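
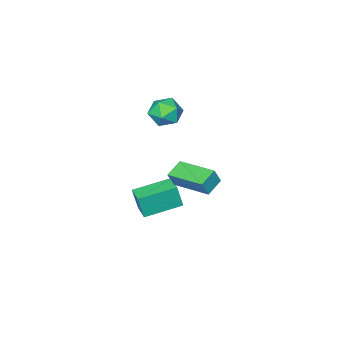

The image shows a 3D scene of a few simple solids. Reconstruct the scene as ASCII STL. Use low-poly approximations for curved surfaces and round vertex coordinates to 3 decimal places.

solid 
facet normal -0.906 0.371 0.205
outer loop
vertex -0.932 -3.459 -1.427
vertex -0.514 -2.49 -1.335
vertex -1.137 -3.248 -2.714
endloop
endfacet
facet normal -0.395 -0.915 -0.087
outer loop
vertex 0.674 -3.99 -3.125
vertex -0.932 -3.459 -1.427
vertex -1.137 -3.248 -2.714
endloop
endfacet
facet normal -0.906 0.371 0.205
outer loop
vertex -1.137 -3.248 -2.714
vertex -0.514 -2.49 -1.335
vertex -0.719 -2.279 -2.622
endloop
endfacet
facet normal -0.156 0.160 -0.975
outer loop
vertex -0.719 -2.279 -2.622
vertex 0.674 -3.99 -3.125
vertex -1.137 -3.248 -2.714
endloop
endfacet
facet normal 0.156 -0.160 0.975
outer loop
vertex -0.932 -3.459 -1.427
vertex 1.297 -3.232 -1.746
vertex -0.514 -2.49 -1.335
endloop
endfacet
facet normal -0.395 -0.915 -0.087
outer loop
vertex 0.879 -4.201 -1.838
vertex -0.932 -3.459 -1.427
vertex 0.674 -3.99 -3.125
endloop
endfacet
facet normal 0.156 -0.160 0.975
outer loop
vertex 0.879 -4.201 -1.838
vertex 1.297 -3.232 -1.746
vertex -0.932 -3.459 -1.427
endloop
endfacet
facet normal 0.395 0.915 0.087
outer loop
vertex -0.514 -2.49 -1.335
vertex 1.297 -3.232 -1.746
vertex -0.719 -2.279 -2.622
endloop
endfacet
facet normal -0.156 0.160 -0.975
outer loop
vertex 1.092 -3.021 -3.033
vertex 0.674 -3.99 -3.125
vertex -0.719 -2.279 -2.622
endloop
endfacet
facet normal 0.395 0.915 0.087
outer loop
vertex -0.719 -2.279 -2.622
vertex 1.297 -3.232 -1.746
vertex 1.092 -3.021 -3.033
endloop
endfacet
facet normal 0.906 -0.371 -0.205
outer loop
vertex 1.092 -3.021 -3.033
vertex 0.879 -4.201 -1.838
vertex 0.674 -3.99 -3.125
endloop
endfacet
facet normal 0.906 -0.371 -0.205
outer loop
vertex 1.297 -3.232 -1.746
vertex 0.879 -4.201 -1.838
vertex 1.092 -3.021 -3.033
endloop
endfacet
facet normal -0.465 0.882 0.073
outer loop
vertex -0.256 -2.186 3.585
vertex -1.005 -2.607 3.9
vertex -0.364 -2.317 4.484
endloop
endfacet
facet normal 0.239 0.956 0.168
outer loop
vertex -0.256 -2.186 3.585
vertex -0.364 -2.317 4.484
vertex 0.454 -2.453 4.097
endloop
endfacet
facet normal 0.567 0.710 -0.417
outer loop
vertex -0.256 -2.186 3.585
vertex 0.454 -2.453 4.097
vertex 0.318 -2.827 3.274
endloop
endfacet
facet normal 0.067 0.484 -0.873
outer loop
vertex -0.256 -2.186 3.585
vertex 0.318 -2.827 3.274
vertex -0.584 -2.922 3.152
endloop
endfacet
facet normal -0.572 0.590 -0.570
outer loop
vertex -0.256 -2.186 3.585
vertex -0.584 -2.922 3.152
vertex -1.005 -2.607 3.9
endloop
endfacet
facet normal 0.431 0.547 0.718
outer loop
vertex 0.454 -2.453 4.097
vertex -0.364 -2.317 4.484
vertex 0.144 -3.038 4.728
endloop
endfacet
facet normal -0.707 0.426 0.565
outer loop
vertex -0.364 -2.317 4.484
vertex -1.005 -2.607 3.9
vertex -0.758 -3.133 4.606
endloop
endfacet
facet normal -0.879 -0.047 -0.475
outer loop
vertex -1.005 -2.607 3.9
vertex -0.584 -2.922 3.152
vertex -0.894 -3.507 3.783
endloop
endfacet
facet normal 0.153 -0.218 -0.964
outer loop
vertex -0.584 -2.922 3.152
vertex 0.318 -2.827 3.274
vertex -0.076 -3.643 3.396
endloop
endfacet
facet normal 0.963 0.148 -0.226
outer loop
vertex 0.318 -2.827 3.274
vertex 0.454 -2.453 4.097
vertex 0.565 -3.353 3.98
endloop
endfacet
facet normal -0.067 -0.484 0.873
outer loop
vertex -0.184 -3.774 4.295
vertex 0.144 -3.038 4.728
vertex -0.758 -3.133 4.606
endloop
endfacet
facet normal -0.567 -0.710 0.417
outer loop
vertex -0.184 -3.774 4.295
vertex -0.758 -3.133 4.606
vertex -0.894 -3.507 3.783
endloop
endfacet
facet normal -0.239 -0.956 -0.168
outer loop
vertex -0.184 -3.774 4.295
vertex -0.894 -3.507 3.783
vertex -0.076 -3.643 3.396
endloop
endfacet
facet normal 0.465 -0.882 -0.073
outer loop
vertex -0.184 -3.774 4.295
vertex -0.076 -3.643 3.396
vertex 0.565 -3.353 3.98
endloop
endfacet
facet normal 0.572 -0.590 0.570
outer loop
vertex -0.184 -3.774 4.295
vertex 0.565 -3.353 3.98
vertex 0.144 -3.038 4.728
endloop
endfacet
facet normal -0.153 0.218 0.964
outer loop
vertex -0.758 -3.133 4.606
vertex 0.144 -3.038 4.728
vertex -0.364 -2.317 4.484
endloop
endfacet
facet normal -0.963 -0.148 0.226
outer loop
vertex -0.894 -3.507 3.783
vertex -0.758 -3.133 4.606
vertex -1.005 -2.607 3.9
endloop
endfacet
facet normal -0.431 -0.547 -0.718
outer loop
vertex -0.076 -3.643 3.396
vertex -0.894 -3.507 3.783
vertex -0.584 -2.922 3.152
endloop
endfacet
facet normal 0.707 -0.426 -0.565
outer loop
vertex 0.565 -3.353 3.98
vertex -0.076 -3.643 3.396
vertex 0.318 -2.827 3.274
endloop
endfacet
facet normal 0.879 0.047 0.475
outer loop
vertex 0.144 -3.038 4.728
vertex 0.565 -3.353 3.98
vertex 0.454 -2.453 4.097
endloop
endfacet
facet normal -0.903 -0.214 0.373
outer loop
vertex -0.139 -1.832 1.112
vertex -0.494 0.204 1.423
vertex -0.494 -1.769 0.288
endloop
endfacet
facet normal 0.170 -0.974 -0.148
outer loop
vertex 0.454 -1.544 -0.103
vertex -0.139 -1.832 1.112
vertex -0.494 -1.769 0.288
endloop
endfacet
facet normal -0.903 -0.214 0.372
outer loop
vertex -0.494 -1.769 0.288
vertex -0.494 0.204 1.423
vertex -0.849 0.268 0.599
endloop
endfacet
facet normal -0.395 0.071 -0.916
outer loop
vertex -0.849 0.268 0.599
vertex 0.454 -1.544 -0.103
vertex -0.494 -1.769 0.288
endloop
endfacet
facet normal 0.395 -0.071 0.916
outer loop
vertex -0.139 -1.832 1.112
vertex 0.454 0.429 1.032
vertex -0.494 0.204 1.423
endloop
endfacet
facet normal 0.169 -0.974 -0.148
outer loop
vertex 0.809 -1.608 0.721
vertex -0.139 -1.832 1.112
vertex 0.454 -1.544 -0.103
endloop
endfacet
facet normal 0.395 -0.071 0.916
outer loop
vertex 0.809 -1.608 0.721
vertex 0.454 0.429 1.032
vertex -0.139 -1.832 1.112
endloop
endfacet
facet normal -0.170 0.974 0.149
outer loop
vertex -0.494 0.204 1.423
vertex 0.454 0.429 1.032
vertex -0.849 0.268 0.599
endloop
endfacet
facet normal -0.395 0.071 -0.916
outer loop
vertex 0.099 0.492 0.208
vertex 0.454 -1.544 -0.103
vertex -0.849 0.268 0.599
endloop
endfacet
facet normal -0.169 0.974 0.147
outer loop
vertex -0.849 0.268 0.599
vertex 0.454 0.429 1.032
vertex 0.099 0.492 0.208
endloop
endfacet
facet normal 0.903 0.214 -0.372
outer loop
vertex 0.099 0.492 0.208
vertex 0.809 -1.608 0.721
vertex 0.454 -1.544 -0.103
endloop
endfacet
facet normal 0.903 0.214 -0.373
outer loop
vertex 0.454 0.429 1.032
vertex 0.809 -1.608 0.721
vertex 0.099 0.492 0.208
endloop
endfacet

endsolid


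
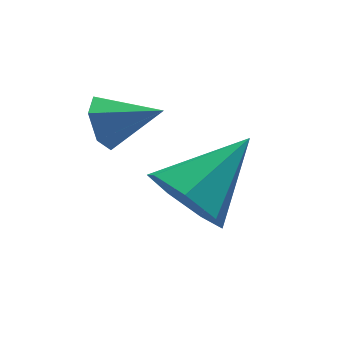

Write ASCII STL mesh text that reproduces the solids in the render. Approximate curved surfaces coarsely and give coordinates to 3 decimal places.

solid 
facet normal -0.855 0.362 -0.372
outer loop
vertex -1.116 1.158 2.404
vertex -1.437 0.932 2.922
vertex -1.187 1.532 2.931
endloop
endfacet
facet normal 0.809 0.526 -0.264
outer loop
vertex -1.116 1.158 2.404
vertex -1.187 1.532 2.931
vertex -0.343 0.468 3.398
endloop
endfacet
facet normal -0.855 0.362 -0.371
outer loop
vertex -1.187 1.532 2.931
vertex -1.437 0.932 2.922
vertex -1.508 1.305 3.449
endloop
endfacet
facet normal 0.489 0.646 0.586
outer loop
vertex -1.187 1.532 2.931
vertex -1.508 1.305 3.449
vertex -0.343 0.468 3.398
endloop
endfacet
facet normal -0.855 0.362 -0.371
outer loop
vertex -1.508 1.305 3.449
vertex -1.437 0.932 2.922
vertex -1.758 0.705 3.44
endloop
endfacet
facet normal 0.025 -0.026 0.999
outer loop
vertex -1.508 1.305 3.449
vertex -1.758 0.705 3.44
vertex -0.343 0.468 3.398
endloop
endfacet
facet normal -0.855 0.362 -0.371
outer loop
vertex -1.758 0.705 3.44
vertex -1.437 0.932 2.922
vertex -1.687 0.332 2.913
endloop
endfacet
facet normal -0.120 -0.818 0.563
outer loop
vertex -1.758 0.705 3.44
vertex -1.687 0.332 2.913
vertex -0.343 0.468 3.398
endloop
endfacet
facet normal -0.855 0.362 -0.372
outer loop
vertex -1.687 0.332 2.913
vertex -1.437 0.932 2.922
vertex -1.366 0.558 2.395
endloop
endfacet
facet normal 0.198 -0.937 -0.286
outer loop
vertex -1.687 0.332 2.913
vertex -1.366 0.558 2.395
vertex -0.343 0.468 3.398
endloop
endfacet
facet normal -0.855 0.362 -0.372
outer loop
vertex -1.366 0.558 2.395
vertex -1.437 0.932 2.922
vertex -1.116 1.158 2.404
endloop
endfacet
facet normal 0.663 -0.266 -0.700
outer loop
vertex -1.366 0.558 2.395
vertex -1.116 1.158 2.404
vertex -0.343 0.468 3.398
endloop
endfacet
facet normal -0.780 -0.353 -0.517
outer loop
vertex 0.346 0.269 0.221
vertex -0.075 -0.035 1.064
vertex -0.168 0.839 0.608
endloop
endfacet
facet normal 0.491 0.747 -0.449
outer loop
vertex 0.346 0.269 0.221
vertex -0.168 0.839 0.608
vertex 1.455 0.655 2.076
endloop
endfacet
facet normal -0.781 -0.352 -0.516
outer loop
vertex -0.168 0.839 0.608
vertex -0.075 -0.035 1.064
vertex -0.611 0.751 1.339
endloop
endfacet
facet normal 0.003 0.993 0.121
outer loop
vertex -0.168 0.839 0.608
vertex -0.611 0.751 1.339
vertex 1.455 0.655 2.076
endloop
endfacet
facet normal -0.781 -0.352 -0.517
outer loop
vertex -0.611 0.751 1.339
vertex -0.075 -0.035 1.064
vertex -0.651 0.071 1.862
endloop
endfacet
facet normal -0.244 0.600 0.762
outer loop
vertex -0.611 0.751 1.339
vertex -0.651 0.071 1.862
vertex 1.455 0.655 2.076
endloop
endfacet
facet normal -0.780 -0.352 -0.517
outer loop
vertex -0.651 0.071 1.862
vertex -0.075 -0.035 1.064
vertex -0.257 -0.689 1.785
endloop
endfacet
facet normal -0.064 -0.133 0.989
outer loop
vertex -0.651 0.071 1.862
vertex -0.257 -0.689 1.785
vertex 1.455 0.655 2.076
endloop
endfacet
facet normal -0.781 -0.352 -0.516
outer loop
vertex -0.257 -0.689 1.785
vertex -0.075 -0.035 1.064
vertex 0.274 -0.956 1.164
endloop
endfacet
facet normal 0.409 -0.658 0.632
outer loop
vertex -0.257 -0.689 1.785
vertex 0.274 -0.956 1.164
vertex 1.455 0.655 2.076
endloop
endfacet
facet normal -0.781 -0.352 -0.516
outer loop
vertex 0.274 -0.956 1.164
vertex -0.075 -0.035 1.064
vertex 0.542 -0.53 0.468
endloop
endfacet
facet normal 0.816 -0.576 -0.039
outer loop
vertex 0.274 -0.956 1.164
vertex 0.542 -0.53 0.468
vertex 1.455 0.655 2.076
endloop
endfacet
facet normal -0.781 -0.351 -0.517
outer loop
vertex 0.542 -0.53 0.468
vertex -0.075 -0.035 1.064
vertex 0.346 0.269 0.221
endloop
endfacet
facet normal 0.853 0.048 -0.520
outer loop
vertex 0.542 -0.53 0.468
vertex 0.346 0.269 0.221
vertex 1.455 0.655 2.076
endloop
endfacet

endsolid


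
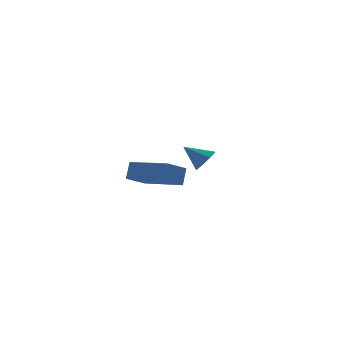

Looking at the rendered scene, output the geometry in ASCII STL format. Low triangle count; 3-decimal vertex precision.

solid 
facet normal 0.700 -0.376 -0.607
outer loop
vertex 0.427 3.013 1.657
vertex 0.019 3.229 1.053
vertex 0.561 3.55 1.479
endloop
endfacet
facet normal 0.274 0.240 0.931
outer loop
vertex 0.427 3.013 1.657
vertex 0.561 3.55 1.479
vertex -0.919 3.731 1.867
endloop
endfacet
facet normal 0.700 -0.374 -0.608
outer loop
vertex 0.561 3.55 1.479
vertex 0.019 3.229 1.053
vertex 0.377 3.9 1.052
endloop
endfacet
facet normal 0.242 0.799 0.551
outer loop
vertex 0.561 3.55 1.479
vertex 0.377 3.9 1.052
vertex -0.919 3.731 1.867
endloop
endfacet
facet normal 0.701 -0.375 -0.607
outer loop
vertex 0.377 3.9 1.052
vertex 0.019 3.229 1.053
vertex -0.016 3.857 0.625
endloop
endfacet
facet normal -0.122 0.992 0.012
outer loop
vertex 0.377 3.9 1.052
vertex -0.016 3.857 0.625
vertex -0.919 3.731 1.867
endloop
endfacet
facet normal 0.701 -0.375 -0.607
outer loop
vertex -0.016 3.857 0.625
vertex 0.019 3.229 1.053
vertex -0.388 3.446 0.449
endloop
endfacet
facet normal -0.605 0.706 -0.368
outer loop
vertex -0.016 3.857 0.625
vertex -0.388 3.446 0.449
vertex -0.919 3.731 1.867
endloop
endfacet
facet normal 0.701 -0.375 -0.607
outer loop
vertex -0.388 3.446 0.449
vertex 0.019 3.229 1.053
vertex -0.522 2.908 0.627
endloop
endfacet
facet normal -0.924 0.108 -0.368
outer loop
vertex -0.388 3.446 0.449
vertex -0.522 2.908 0.627
vertex -0.919 3.731 1.867
endloop
endfacet
facet normal 0.701 -0.374 -0.608
outer loop
vertex -0.522 2.908 0.627
vertex 0.019 3.229 1.053
vertex -0.338 2.559 1.054
endloop
endfacet
facet normal -0.892 -0.452 0.015
outer loop
vertex -0.522 2.908 0.627
vertex -0.338 2.559 1.054
vertex -0.919 3.731 1.867
endloop
endfacet
facet normal 0.701 -0.374 -0.607
outer loop
vertex -0.338 2.559 1.054
vertex 0.019 3.229 1.053
vertex 0.055 2.602 1.481
endloop
endfacet
facet normal -0.529 -0.645 0.552
outer loop
vertex -0.338 2.559 1.054
vertex 0.055 2.602 1.481
vertex -0.919 3.731 1.867
endloop
endfacet
facet normal 0.701 -0.374 -0.607
outer loop
vertex 0.055 2.602 1.481
vertex 0.019 3.229 1.053
vertex 0.427 3.013 1.657
endloop
endfacet
facet normal -0.046 -0.358 0.933
outer loop
vertex 0.055 2.602 1.481
vertex 0.427 3.013 1.657
vertex -0.919 3.731 1.867
endloop
endfacet
facet normal -0.280 -0.420 -0.863
outer loop
vertex -3.776 -3.614 2.768
vertex -5.039 -1.947 2.366
vertex -2.787 -3.013 2.154
endloop
endfacet
facet normal 0.593 -0.783 0.189
outer loop
vertex -2.521 -2.613 2.974
vertex -3.776 -3.614 2.768
vertex -2.787 -3.013 2.154
endloop
endfacet
facet normal -0.280 -0.420 -0.863
outer loop
vertex -2.787 -3.013 2.154
vertex -5.039 -1.947 2.366
vertex -4.05 -1.346 1.752
endloop
endfacet
facet normal 0.755 0.459 -0.469
outer loop
vertex -4.05 -1.346 1.752
vertex -2.521 -2.613 2.974
vertex -2.787 -3.013 2.154
endloop
endfacet
facet normal -0.755 -0.459 0.469
outer loop
vertex -3.776 -3.614 2.768
vertex -4.773 -1.547 3.186
vertex -5.039 -1.947 2.366
endloop
endfacet
facet normal 0.593 -0.783 0.189
outer loop
vertex -3.51 -3.214 3.588
vertex -3.776 -3.614 2.768
vertex -2.521 -2.613 2.974
endloop
endfacet
facet normal -0.755 -0.459 0.469
outer loop
vertex -3.51 -3.214 3.588
vertex -4.773 -1.547 3.186
vertex -3.776 -3.614 2.768
endloop
endfacet
facet normal -0.593 0.783 -0.189
outer loop
vertex -5.039 -1.947 2.366
vertex -4.773 -1.547 3.186
vertex -4.05 -1.346 1.752
endloop
endfacet
facet normal 0.755 0.459 -0.469
outer loop
vertex -3.784 -0.946 2.572
vertex -2.521 -2.613 2.974
vertex -4.05 -1.346 1.752
endloop
endfacet
facet normal -0.593 0.783 -0.189
outer loop
vertex -4.05 -1.346 1.752
vertex -4.773 -1.547 3.186
vertex -3.784 -0.946 2.572
endloop
endfacet
facet normal 0.280 0.420 0.863
outer loop
vertex -3.784 -0.946 2.572
vertex -3.51 -3.214 3.588
vertex -2.521 -2.613 2.974
endloop
endfacet
facet normal 0.280 0.420 0.863
outer loop
vertex -4.773 -1.547 3.186
vertex -3.51 -3.214 3.588
vertex -3.784 -0.946 2.572
endloop
endfacet

endsolid


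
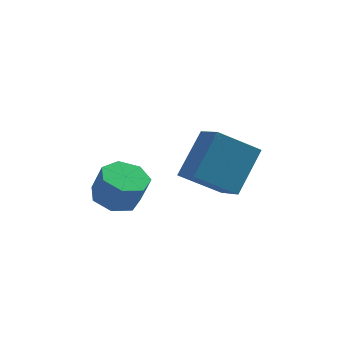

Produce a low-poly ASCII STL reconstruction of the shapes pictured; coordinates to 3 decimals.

solid 
facet normal -0.794 -0.250 0.555
outer loop
vertex 3.511 1.319 4.654
vertex 2.835 2.33 4.142
vertex 2.795 0.028 3.05
endloop
endfacet
facet normal 0.513 -0.766 0.388
outer loop
vertex 4.325 0.51 1.978
vertex 3.511 1.319 4.654
vertex 2.795 0.028 3.05
endloop
endfacet
facet normal -0.793 -0.250 0.556
outer loop
vertex 2.795 0.028 3.05
vertex 2.835 2.33 4.142
vertex 2.118 1.039 2.538
endloop
endfacet
facet normal -0.329 -0.593 -0.735
outer loop
vertex 2.118 1.039 2.538
vertex 4.325 0.51 1.978
vertex 2.795 0.028 3.05
endloop
endfacet
facet normal 0.329 0.592 0.736
outer loop
vertex 3.511 1.319 4.654
vertex 4.365 2.812 3.07
vertex 2.835 2.33 4.142
endloop
endfacet
facet normal 0.513 -0.766 0.388
outer loop
vertex 5.042 1.801 3.582
vertex 3.511 1.319 4.654
vertex 4.325 0.51 1.978
endloop
endfacet
facet normal 0.329 0.592 0.736
outer loop
vertex 5.042 1.801 3.582
vertex 4.365 2.812 3.07
vertex 3.511 1.319 4.654
endloop
endfacet
facet normal -0.513 0.766 -0.387
outer loop
vertex 2.835 2.33 4.142
vertex 4.365 2.812 3.07
vertex 2.118 1.039 2.538
endloop
endfacet
facet normal -0.329 -0.592 -0.736
outer loop
vertex 3.649 1.521 1.466
vertex 4.325 0.51 1.978
vertex 2.118 1.039 2.538
endloop
endfacet
facet normal -0.513 0.766 -0.388
outer loop
vertex 2.118 1.039 2.538
vertex 4.365 2.812 3.07
vertex 3.649 1.521 1.466
endloop
endfacet
facet normal 0.793 0.249 -0.555
outer loop
vertex 3.649 1.521 1.466
vertex 5.042 1.801 3.582
vertex 4.325 0.51 1.978
endloop
endfacet
facet normal 0.793 0.250 -0.555
outer loop
vertex 4.365 2.812 3.07
vertex 5.042 1.801 3.582
vertex 3.649 1.521 1.466
endloop
endfacet
facet normal -0.326 0.228 -0.918
outer loop
vertex 0.65 -0.058 1.266
vertex -0.033 0.469 1.639
vertex 0.837 0.726 1.394
endloop
endfacet
facet normal 0.917 -0.159 -0.365
outer loop
vertex 0.65 -0.058 1.266
vertex 0.837 0.726 1.394
vertex 1.077 -0.355 2.468
endloop
endfacet
facet normal 0.917 -0.159 -0.365
outer loop
vertex 1.077 -0.355 2.468
vertex 0.837 0.726 1.394
vertex 1.264 0.429 2.596
endloop
endfacet
facet normal 0.326 -0.227 0.918
outer loop
vertex 1.077 -0.355 2.468
vertex 1.264 0.429 2.596
vertex 0.393 0.171 2.841
endloop
endfacet
facet normal -0.325 0.227 -0.918
outer loop
vertex 0.837 0.726 1.394
vertex -0.033 0.469 1.639
vertex 0.368 1.316 1.706
endloop
endfacet
facet normal 0.751 0.652 -0.105
outer loop
vertex 0.837 0.726 1.394
vertex 0.368 1.316 1.706
vertex 1.264 0.429 2.596
endloop
endfacet
facet normal 0.751 0.652 -0.105
outer loop
vertex 1.264 0.429 2.596
vertex 0.368 1.316 1.706
vertex 0.795 1.019 2.908
endloop
endfacet
facet normal 0.325 -0.227 0.918
outer loop
vertex 1.264 0.429 2.596
vertex 0.795 1.019 2.908
vertex 0.393 0.171 2.841
endloop
endfacet
facet normal -0.326 0.227 -0.918
outer loop
vertex 0.368 1.316 1.706
vertex -0.033 0.469 1.639
vertex -0.403 1.268 1.968
endloop
endfacet
facet normal 0.019 0.972 0.234
outer loop
vertex 0.368 1.316 1.706
vertex -0.403 1.268 1.968
vertex 0.795 1.019 2.908
endloop
endfacet
facet normal 0.019 0.972 0.234
outer loop
vertex 0.795 1.019 2.908
vertex -0.403 1.268 1.968
vertex 0.024 0.971 3.17
endloop
endfacet
facet normal 0.326 -0.227 0.918
outer loop
vertex 0.795 1.019 2.908
vertex 0.024 0.971 3.17
vertex 0.393 0.171 2.841
endloop
endfacet
facet normal -0.326 0.227 -0.918
outer loop
vertex -0.403 1.268 1.968
vertex -0.033 0.469 1.639
vertex -0.896 0.618 1.982
endloop
endfacet
facet normal -0.727 0.560 0.397
outer loop
vertex -0.403 1.268 1.968
vertex -0.896 0.618 1.982
vertex 0.024 0.971 3.17
endloop
endfacet
facet normal -0.727 0.560 0.397
outer loop
vertex 0.024 0.971 3.17
vertex -0.896 0.618 1.982
vertex -0.469 0.321 3.184
endloop
endfacet
facet normal 0.326 -0.227 0.918
outer loop
vertex 0.024 0.971 3.17
vertex -0.469 0.321 3.184
vertex 0.393 0.171 2.841
endloop
endfacet
facet normal -0.326 0.227 -0.918
outer loop
vertex -0.896 0.618 1.982
vertex -0.033 0.469 1.639
vertex -0.739 -0.145 1.738
endloop
endfacet
facet normal -0.926 -0.274 0.261
outer loop
vertex -0.896 0.618 1.982
vertex -0.739 -0.145 1.738
vertex -0.469 0.321 3.184
endloop
endfacet
facet normal -0.926 -0.274 0.261
outer loop
vertex -0.469 0.321 3.184
vertex -0.739 -0.145 1.738
vertex -0.312 -0.442 2.94
endloop
endfacet
facet normal 0.326 -0.226 0.918
outer loop
vertex -0.469 0.321 3.184
vertex -0.312 -0.442 2.94
vertex 0.393 0.171 2.841
endloop
endfacet
facet normal -0.326 0.227 -0.918
outer loop
vertex -0.739 -0.145 1.738
vertex -0.033 0.469 1.639
vertex -0.051 -0.445 1.419
endloop
endfacet
facet normal -0.426 -0.902 -0.071
outer loop
vertex -0.739 -0.145 1.738
vertex -0.051 -0.445 1.419
vertex -0.312 -0.442 2.94
endloop
endfacet
facet normal -0.426 -0.902 -0.071
outer loop
vertex -0.312 -0.442 2.94
vertex -0.051 -0.445 1.419
vertex 0.376 -0.742 2.621
endloop
endfacet
facet normal 0.326 -0.227 0.918
outer loop
vertex -0.312 -0.442 2.94
vertex 0.376 -0.742 2.621
vertex 0.393 0.171 2.841
endloop
endfacet
facet normal -0.326 0.227 -0.918
outer loop
vertex -0.051 -0.445 1.419
vertex -0.033 0.469 1.639
vertex 0.65 -0.058 1.266
endloop
endfacet
facet normal 0.393 -0.850 -0.350
outer loop
vertex -0.051 -0.445 1.419
vertex 0.65 -0.058 1.266
vertex 0.376 -0.742 2.621
endloop
endfacet
facet normal 0.393 -0.850 -0.350
outer loop
vertex 0.376 -0.742 2.621
vertex 0.65 -0.058 1.266
vertex 1.077 -0.355 2.468
endloop
endfacet
facet normal 0.326 -0.227 0.918
outer loop
vertex 0.376 -0.742 2.621
vertex 1.077 -0.355 2.468
vertex 0.393 0.171 2.841
endloop
endfacet

endsolid


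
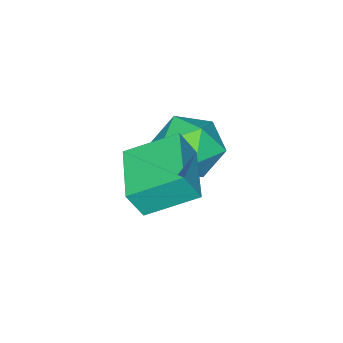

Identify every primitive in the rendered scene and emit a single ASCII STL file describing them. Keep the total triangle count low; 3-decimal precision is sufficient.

solid 
facet normal -0.698 -0.713 0.064
outer loop
vertex -0.866 1.813 2.516
vertex -2.003 3.0 3.344
vertex -1.269 2.118 1.527
endloop
endfacet
facet normal 0.617 -0.645 -0.450
outer loop
vertex 0.163 3.58 1.396
vertex -0.866 1.813 2.516
vertex -1.269 2.118 1.527
endloop
endfacet
facet normal -0.698 -0.713 0.064
outer loop
vertex -1.269 2.118 1.527
vertex -2.003 3.0 3.344
vertex -2.405 3.305 2.355
endloop
endfacet
facet normal -0.362 0.275 -0.891
outer loop
vertex -2.405 3.305 2.355
vertex 0.163 3.58 1.396
vertex -1.269 2.118 1.527
endloop
endfacet
facet normal 0.362 -0.275 0.891
outer loop
vertex -0.866 1.813 2.516
vertex -0.571 4.462 3.213
vertex -2.003 3.0 3.344
endloop
endfacet
facet normal 0.618 -0.645 -0.450
outer loop
vertex 0.565 3.275 2.385
vertex -0.866 1.813 2.516
vertex 0.163 3.58 1.396
endloop
endfacet
facet normal 0.362 -0.275 0.891
outer loop
vertex 0.565 3.275 2.385
vertex -0.571 4.462 3.213
vertex -0.866 1.813 2.516
endloop
endfacet
facet normal -0.618 0.645 0.450
outer loop
vertex -2.003 3.0 3.344
vertex -0.571 4.462 3.213
vertex -2.405 3.305 2.355
endloop
endfacet
facet normal -0.362 0.275 -0.891
outer loop
vertex -0.974 4.767 2.224
vertex 0.163 3.58 1.396
vertex -2.405 3.305 2.355
endloop
endfacet
facet normal -0.618 0.645 0.450
outer loop
vertex -2.405 3.305 2.355
vertex -0.571 4.462 3.213
vertex -0.974 4.767 2.224
endloop
endfacet
facet normal 0.698 0.713 -0.064
outer loop
vertex -0.974 4.767 2.224
vertex 0.565 3.275 2.385
vertex 0.163 3.58 1.396
endloop
endfacet
facet normal 0.698 0.713 -0.065
outer loop
vertex -0.571 4.462 3.213
vertex 0.565 3.275 2.385
vertex -0.974 4.767 2.224
endloop
endfacet
facet normal -0.886 0.460 -0.054
outer loop
vertex -4.16 2.458 0.619
vertex -4.338 2.258 1.83
vertex -3.776 3.297 1.449
endloop
endfacet
facet normal -0.432 0.726 -0.535
outer loop
vertex -4.16 2.458 0.619
vertex -3.776 3.297 1.449
vertex -3.058 3.01 0.479
endloop
endfacet
facet normal -0.218 0.193 -0.957
outer loop
vertex -4.16 2.458 0.619
vertex -3.058 3.01 0.479
vertex -3.175 1.794 0.261
endloop
endfacet
facet normal -0.541 -0.405 -0.738
outer loop
vertex -4.16 2.458 0.619
vertex -3.175 1.794 0.261
vertex -3.966 1.329 1.096
endloop
endfacet
facet normal -0.954 -0.240 -0.180
outer loop
vertex -4.16 2.458 0.619
vertex -3.966 1.329 1.096
vertex -4.338 2.258 1.83
endloop
endfacet
facet normal 0.140 0.973 -0.184
outer loop
vertex -3.058 3.01 0.479
vertex -3.776 3.297 1.449
vertex -2.554 3.151 1.604
endloop
endfacet
facet normal -0.597 0.540 0.593
outer loop
vertex -3.776 3.297 1.449
vertex -4.338 2.258 1.83
vertex -3.345 2.686 2.439
endloop
endfacet
facet normal -0.706 -0.591 0.390
outer loop
vertex -4.338 2.258 1.83
vertex -3.966 1.329 1.096
vertex -3.462 1.47 2.221
endloop
endfacet
facet normal -0.037 -0.858 -0.513
outer loop
vertex -3.966 1.329 1.096
vertex -3.175 1.794 0.261
vertex -2.744 1.183 1.251
endloop
endfacet
facet normal 0.485 0.109 -0.868
outer loop
vertex -3.175 1.794 0.261
vertex -3.058 3.01 0.479
vertex -2.182 2.222 0.87
endloop
endfacet
facet normal 0.541 0.405 0.738
outer loop
vertex -2.36 2.022 2.081
vertex -2.554 3.151 1.604
vertex -3.345 2.686 2.439
endloop
endfacet
facet normal 0.218 -0.193 0.957
outer loop
vertex -2.36 2.022 2.081
vertex -3.345 2.686 2.439
vertex -3.462 1.47 2.221
endloop
endfacet
facet normal 0.432 -0.726 0.535
outer loop
vertex -2.36 2.022 2.081
vertex -3.462 1.47 2.221
vertex -2.744 1.183 1.251
endloop
endfacet
facet normal 0.886 -0.460 0.054
outer loop
vertex -2.36 2.022 2.081
vertex -2.744 1.183 1.251
vertex -2.182 2.222 0.87
endloop
endfacet
facet normal 0.954 0.240 0.180
outer loop
vertex -2.36 2.022 2.081
vertex -2.182 2.222 0.87
vertex -2.554 3.151 1.604
endloop
endfacet
facet normal 0.037 0.858 0.513
outer loop
vertex -3.345 2.686 2.439
vertex -2.554 3.151 1.604
vertex -3.776 3.297 1.449
endloop
endfacet
facet normal -0.485 -0.109 0.868
outer loop
vertex -3.462 1.47 2.221
vertex -3.345 2.686 2.439
vertex -4.338 2.258 1.83
endloop
endfacet
facet normal -0.140 -0.973 0.184
outer loop
vertex -2.744 1.183 1.251
vertex -3.462 1.47 2.221
vertex -3.966 1.329 1.096
endloop
endfacet
facet normal 0.597 -0.540 -0.593
outer loop
vertex -2.182 2.222 0.87
vertex -2.744 1.183 1.251
vertex -3.175 1.794 0.261
endloop
endfacet
facet normal 0.706 0.591 -0.390
outer loop
vertex -2.554 3.151 1.604
vertex -2.182 2.222 0.87
vertex -3.058 3.01 0.479
endloop
endfacet

endsolid


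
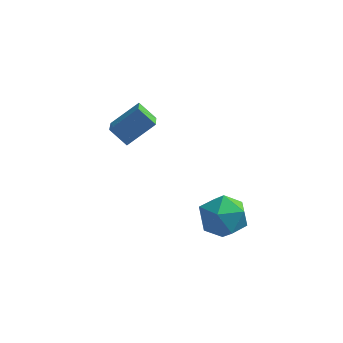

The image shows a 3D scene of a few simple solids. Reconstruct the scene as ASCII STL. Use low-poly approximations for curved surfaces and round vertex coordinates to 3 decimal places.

solid 
facet normal -0.728 0.127 0.674
outer loop
vertex -3.223 3.244 2.637
vertex -3.535 4.431 2.076
vertex -4.236 2.524 1.678
endloop
endfacet
facet normal 0.231 -0.879 0.416
outer loop
vertex -3.465 2.389 0.964
vertex -3.223 3.244 2.637
vertex -4.236 2.524 1.678
endloop
endfacet
facet normal -0.728 0.127 0.674
outer loop
vertex -4.236 2.524 1.678
vertex -3.535 4.431 2.076
vertex -4.549 3.711 1.117
endloop
endfacet
facet normal -0.646 -0.459 -0.610
outer loop
vertex -4.549 3.711 1.117
vertex -3.465 2.389 0.964
vertex -4.236 2.524 1.678
endloop
endfacet
facet normal 0.646 0.458 0.611
outer loop
vertex -3.223 3.244 2.637
vertex -2.764 4.296 1.362
vertex -3.535 4.431 2.076
endloop
endfacet
facet normal 0.231 -0.880 0.416
outer loop
vertex -2.451 3.109 1.923
vertex -3.223 3.244 2.637
vertex -3.465 2.389 0.964
endloop
endfacet
facet normal 0.645 0.459 0.611
outer loop
vertex -2.451 3.109 1.923
vertex -2.764 4.296 1.362
vertex -3.223 3.244 2.637
endloop
endfacet
facet normal -0.231 0.880 -0.416
outer loop
vertex -3.535 4.431 2.076
vertex -2.764 4.296 1.362
vertex -4.549 3.711 1.117
endloop
endfacet
facet normal -0.645 -0.458 -0.611
outer loop
vertex -3.777 3.576 0.403
vertex -3.465 2.389 0.964
vertex -4.549 3.711 1.117
endloop
endfacet
facet normal -0.231 0.879 -0.416
outer loop
vertex -4.549 3.711 1.117
vertex -2.764 4.296 1.362
vertex -3.777 3.576 0.403
endloop
endfacet
facet normal 0.728 -0.127 -0.674
outer loop
vertex -3.777 3.576 0.403
vertex -2.451 3.109 1.923
vertex -3.465 2.389 0.964
endloop
endfacet
facet normal 0.728 -0.127 -0.674
outer loop
vertex -2.764 4.296 1.362
vertex -2.451 3.109 1.923
vertex -3.777 3.576 0.403
endloop
endfacet
facet normal -0.031 0.815 0.579
outer loop
vertex 0.635 0.596 -0.068
vertex 1.138 0.033 0.751
vertex 1.747 0.589 0.002
endloop
endfacet
facet normal 0.013 0.994 -0.110
outer loop
vertex 0.635 0.596 -0.068
vertex 1.747 0.589 0.002
vertex 1.251 0.486 -0.991
endloop
endfacet
facet normal -0.546 0.708 -0.449
outer loop
vertex 0.635 0.596 -0.068
vertex 1.251 0.486 -0.991
vertex 0.335 -0.134 -0.855
endloop
endfacet
facet normal -0.936 0.351 0.031
outer loop
vertex 0.635 0.596 -0.068
vertex 0.335 -0.134 -0.855
vertex 0.265 -0.415 0.222
endloop
endfacet
facet normal -0.618 0.417 0.666
outer loop
vertex 0.635 0.596 -0.068
vertex 0.265 -0.415 0.222
vertex 1.138 0.033 0.751
endloop
endfacet
facet normal 0.606 0.701 -0.376
outer loop
vertex 1.251 0.486 -0.991
vertex 1.747 0.589 0.002
vertex 2.135 -0.145 -0.742
endloop
endfacet
facet normal 0.535 0.410 0.739
outer loop
vertex 1.747 0.589 0.002
vertex 1.138 0.033 0.751
vertex 2.065 -0.426 0.335
endloop
endfacet
facet normal -0.414 -0.233 0.880
outer loop
vertex 1.138 0.033 0.751
vertex 0.265 -0.415 0.222
vertex 1.149 -1.046 0.471
endloop
endfacet
facet normal -0.929 -0.340 -0.149
outer loop
vertex 0.265 -0.415 0.222
vertex 0.335 -0.134 -0.855
vertex 0.653 -1.149 -0.522
endloop
endfacet
facet normal -0.298 0.237 -0.925
outer loop
vertex 0.335 -0.134 -0.855
vertex 1.251 0.486 -0.991
vertex 1.262 -0.593 -1.271
endloop
endfacet
facet normal 0.936 -0.351 -0.031
outer loop
vertex 1.765 -1.156 -0.452
vertex 2.135 -0.145 -0.742
vertex 2.065 -0.426 0.335
endloop
endfacet
facet normal 0.546 -0.708 0.449
outer loop
vertex 1.765 -1.156 -0.452
vertex 2.065 -0.426 0.335
vertex 1.149 -1.046 0.471
endloop
endfacet
facet normal -0.013 -0.994 0.110
outer loop
vertex 1.765 -1.156 -0.452
vertex 1.149 -1.046 0.471
vertex 0.653 -1.149 -0.522
endloop
endfacet
facet normal 0.031 -0.815 -0.579
outer loop
vertex 1.765 -1.156 -0.452
vertex 0.653 -1.149 -0.522
vertex 1.262 -0.593 -1.271
endloop
endfacet
facet normal 0.618 -0.417 -0.666
outer loop
vertex 1.765 -1.156 -0.452
vertex 1.262 -0.593 -1.271
vertex 2.135 -0.145 -0.742
endloop
endfacet
facet normal 0.929 0.340 0.149
outer loop
vertex 2.065 -0.426 0.335
vertex 2.135 -0.145 -0.742
vertex 1.747 0.589 0.002
endloop
endfacet
facet normal 0.298 -0.237 0.925
outer loop
vertex 1.149 -1.046 0.471
vertex 2.065 -0.426 0.335
vertex 1.138 0.033 0.751
endloop
endfacet
facet normal -0.606 -0.701 0.376
outer loop
vertex 0.653 -1.149 -0.522
vertex 1.149 -1.046 0.471
vertex 0.265 -0.415 0.222
endloop
endfacet
facet normal -0.535 -0.410 -0.739
outer loop
vertex 1.262 -0.593 -1.271
vertex 0.653 -1.149 -0.522
vertex 0.335 -0.134 -0.855
endloop
endfacet
facet normal 0.414 0.233 -0.880
outer loop
vertex 2.135 -0.145 -0.742
vertex 1.262 -0.593 -1.271
vertex 1.251 0.486 -0.991
endloop
endfacet

endsolid


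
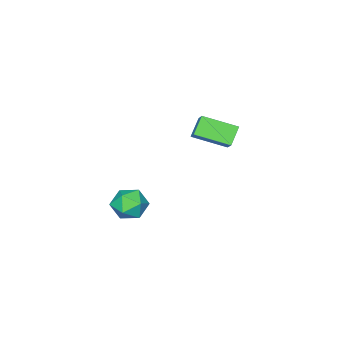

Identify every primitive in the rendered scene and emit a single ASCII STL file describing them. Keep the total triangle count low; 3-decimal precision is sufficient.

solid 
facet normal -0.506 -0.862 0.016
outer loop
vertex -3.102 -1.714 -2.557
vertex -2.261 -2.217 -3.043
vertex -2.312 -2.167 -1.952
endloop
endfacet
facet normal -0.691 -0.449 0.566
outer loop
vertex -3.102 -1.714 -2.557
vertex -2.312 -2.167 -1.952
vertex -2.72 -1.191 -1.676
endloop
endfacet
facet normal -0.937 0.169 0.306
outer loop
vertex -3.102 -1.714 -2.557
vertex -2.72 -1.191 -1.676
vertex -2.921 -0.637 -2.597
endloop
endfacet
facet normal -0.904 0.137 -0.405
outer loop
vertex -3.102 -1.714 -2.557
vertex -2.921 -0.637 -2.597
vertex -2.638 -1.271 -3.442
endloop
endfacet
facet normal -0.638 -0.501 -0.585
outer loop
vertex -3.102 -1.714 -2.557
vertex -2.638 -1.271 -3.442
vertex -2.261 -2.217 -3.043
endloop
endfacet
facet normal -0.102 -0.310 0.945
outer loop
vertex -2.72 -1.191 -1.676
vertex -2.312 -2.167 -1.952
vertex -1.642 -1.369 -1.618
endloop
endfacet
facet normal 0.197 -0.979 0.054
outer loop
vertex -2.312 -2.167 -1.952
vertex -2.261 -2.217 -3.043
vertex -1.359 -2.003 -2.463
endloop
endfacet
facet normal -0.016 -0.394 -0.919
outer loop
vertex -2.261 -2.217 -3.043
vertex -2.638 -1.271 -3.442
vertex -1.56 -1.449 -3.384
endloop
endfacet
facet normal -0.446 0.638 -0.628
outer loop
vertex -2.638 -1.271 -3.442
vertex -2.921 -0.637 -2.597
vertex -1.968 -0.473 -3.108
endloop
endfacet
facet normal -0.500 0.689 0.524
outer loop
vertex -2.921 -0.637 -2.597
vertex -2.72 -1.191 -1.676
vertex -2.019 -0.423 -2.017
endloop
endfacet
facet normal 0.904 -0.137 0.405
outer loop
vertex -1.178 -0.926 -2.503
vertex -1.642 -1.369 -1.618
vertex -1.359 -2.003 -2.463
endloop
endfacet
facet normal 0.937 -0.169 -0.306
outer loop
vertex -1.178 -0.926 -2.503
vertex -1.359 -2.003 -2.463
vertex -1.56 -1.449 -3.384
endloop
endfacet
facet normal 0.691 0.449 -0.566
outer loop
vertex -1.178 -0.926 -2.503
vertex -1.56 -1.449 -3.384
vertex -1.968 -0.473 -3.108
endloop
endfacet
facet normal 0.506 0.862 -0.016
outer loop
vertex -1.178 -0.926 -2.503
vertex -1.968 -0.473 -3.108
vertex -2.019 -0.423 -2.017
endloop
endfacet
facet normal 0.638 0.501 0.585
outer loop
vertex -1.178 -0.926 -2.503
vertex -2.019 -0.423 -2.017
vertex -1.642 -1.369 -1.618
endloop
endfacet
facet normal 0.446 -0.638 0.628
outer loop
vertex -1.359 -2.003 -2.463
vertex -1.642 -1.369 -1.618
vertex -2.312 -2.167 -1.952
endloop
endfacet
facet normal 0.500 -0.689 -0.524
outer loop
vertex -1.56 -1.449 -3.384
vertex -1.359 -2.003 -2.463
vertex -2.261 -2.217 -3.043
endloop
endfacet
facet normal 0.102 0.310 -0.945
outer loop
vertex -1.968 -0.473 -3.108
vertex -1.56 -1.449 -3.384
vertex -2.638 -1.271 -3.442
endloop
endfacet
facet normal -0.197 0.979 -0.054
outer loop
vertex -2.019 -0.423 -2.017
vertex -1.968 -0.473 -3.108
vertex -2.921 -0.637 -2.597
endloop
endfacet
facet normal 0.016 0.394 0.919
outer loop
vertex -1.642 -1.369 -1.618
vertex -2.019 -0.423 -2.017
vertex -2.72 -1.191 -1.676
endloop
endfacet
facet normal -0.518 0.793 -0.322
outer loop
vertex -5.219 3.088 3.537
vertex -4.516 3.89 4.382
vertex -4.394 3.276 2.672
endloop
endfacet
facet normal -0.517 -0.589 -0.621
outer loop
vertex -3.384 1.73 3.298
vertex -5.219 3.088 3.537
vertex -4.394 3.276 2.672
endloop
endfacet
facet normal -0.518 0.793 -0.322
outer loop
vertex -4.394 3.276 2.672
vertex -4.516 3.89 4.382
vertex -3.691 4.078 3.516
endloop
endfacet
facet normal 0.681 0.155 -0.715
outer loop
vertex -3.691 4.078 3.516
vertex -3.384 1.73 3.298
vertex -4.394 3.276 2.672
endloop
endfacet
facet normal -0.682 -0.156 0.715
outer loop
vertex -5.219 3.088 3.537
vertex -3.506 2.344 5.008
vertex -4.516 3.89 4.382
endloop
endfacet
facet normal -0.517 -0.589 -0.621
outer loop
vertex -4.209 1.542 4.164
vertex -5.219 3.088 3.537
vertex -3.384 1.73 3.298
endloop
endfacet
facet normal -0.682 -0.155 0.715
outer loop
vertex -4.209 1.542 4.164
vertex -3.506 2.344 5.008
vertex -5.219 3.088 3.537
endloop
endfacet
facet normal 0.517 0.589 0.621
outer loop
vertex -4.516 3.89 4.382
vertex -3.506 2.344 5.008
vertex -3.691 4.078 3.516
endloop
endfacet
facet normal 0.682 0.156 -0.715
outer loop
vertex -2.681 2.532 4.143
vertex -3.384 1.73 3.298
vertex -3.691 4.078 3.516
endloop
endfacet
facet normal 0.517 0.589 0.621
outer loop
vertex -3.691 4.078 3.516
vertex -3.506 2.344 5.008
vertex -2.681 2.532 4.143
endloop
endfacet
facet normal 0.518 -0.793 0.321
outer loop
vertex -2.681 2.532 4.143
vertex -4.209 1.542 4.164
vertex -3.384 1.73 3.298
endloop
endfacet
facet normal 0.518 -0.793 0.322
outer loop
vertex -3.506 2.344 5.008
vertex -4.209 1.542 4.164
vertex -2.681 2.532 4.143
endloop
endfacet

endsolid


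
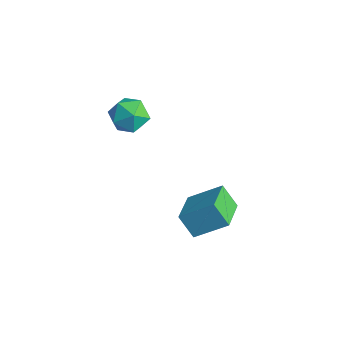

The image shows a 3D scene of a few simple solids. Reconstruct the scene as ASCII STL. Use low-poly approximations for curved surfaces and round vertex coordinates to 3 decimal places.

solid 
facet normal -0.635 0.720 -0.278
outer loop
vertex 1.718 3.068 0.793
vertex 2.567 3.373 -0.355
vertex 0.671 1.705 -0.344
endloop
endfacet
facet normal -0.581 -0.209 0.786
outer loop
vertex 1.993 0.207 0.235
vertex 1.718 3.068 0.793
vertex 0.671 1.705 -0.344
endloop
endfacet
facet normal -0.635 0.720 -0.278
outer loop
vertex 0.671 1.705 -0.344
vertex 2.567 3.373 -0.355
vertex 1.52 2.011 -1.492
endloop
endfacet
facet normal -0.508 -0.661 -0.552
outer loop
vertex 1.52 2.011 -1.492
vertex 1.993 0.207 0.235
vertex 0.671 1.705 -0.344
endloop
endfacet
facet normal 0.508 0.662 0.552
outer loop
vertex 1.718 3.068 0.793
vertex 3.889 1.875 0.224
vertex 2.567 3.373 -0.355
endloop
endfacet
facet normal -0.582 -0.209 0.786
outer loop
vertex 3.04 1.569 1.372
vertex 1.718 3.068 0.793
vertex 1.993 0.207 0.235
endloop
endfacet
facet normal 0.508 0.661 0.552
outer loop
vertex 3.04 1.569 1.372
vertex 3.889 1.875 0.224
vertex 1.718 3.068 0.793
endloop
endfacet
facet normal 0.581 0.209 -0.786
outer loop
vertex 2.567 3.373 -0.355
vertex 3.889 1.875 0.224
vertex 1.52 2.011 -1.492
endloop
endfacet
facet normal -0.508 -0.661 -0.552
outer loop
vertex 2.842 0.512 -0.913
vertex 1.993 0.207 0.235
vertex 1.52 2.011 -1.492
endloop
endfacet
facet normal 0.581 0.209 -0.786
outer loop
vertex 1.52 2.011 -1.492
vertex 3.889 1.875 0.224
vertex 2.842 0.512 -0.913
endloop
endfacet
facet normal 0.635 -0.721 0.278
outer loop
vertex 2.842 0.512 -0.913
vertex 3.04 1.569 1.372
vertex 1.993 0.207 0.235
endloop
endfacet
facet normal 0.636 -0.720 0.278
outer loop
vertex 3.889 1.875 0.224
vertex 3.04 1.569 1.372
vertex 2.842 0.512 -0.913
endloop
endfacet
facet normal 0.175 0.016 0.984
outer loop
vertex -3.415 1.695 4.365
vertex -3.821 0.593 4.455
vertex -2.678 0.784 4.249
endloop
endfacet
facet normal 0.637 0.434 0.637
outer loop
vertex -3.415 1.695 4.365
vertex -2.678 0.784 4.249
vertex -2.588 1.711 3.528
endloop
endfacet
facet normal 0.263 0.924 0.277
outer loop
vertex -3.415 1.695 4.365
vertex -2.588 1.711 3.528
vertex -3.675 2.092 3.287
endloop
endfacet
facet normal -0.431 0.808 0.402
outer loop
vertex -3.415 1.695 4.365
vertex -3.675 2.092 3.287
vertex -4.438 1.401 3.86
endloop
endfacet
facet normal -0.485 0.247 0.839
outer loop
vertex -3.415 1.695 4.365
vertex -4.438 1.401 3.86
vertex -3.821 0.593 4.455
endloop
endfacet
facet normal 0.986 0.032 0.164
outer loop
vertex -2.588 1.711 3.528
vertex -2.678 0.784 4.249
vertex -2.482 0.619 3.1
endloop
endfacet
facet normal 0.239 -0.646 0.725
outer loop
vertex -2.678 0.784 4.249
vertex -3.821 0.593 4.455
vertex -3.245 -0.072 3.673
endloop
endfacet
facet normal -0.828 -0.272 0.489
outer loop
vertex -3.821 0.593 4.455
vertex -4.438 1.401 3.86
vertex -4.332 0.309 3.432
endloop
endfacet
facet normal -0.740 0.637 -0.218
outer loop
vertex -4.438 1.401 3.86
vertex -3.675 2.092 3.287
vertex -4.242 1.236 2.711
endloop
endfacet
facet normal 0.382 0.824 -0.419
outer loop
vertex -3.675 2.092 3.287
vertex -2.588 1.711 3.528
vertex -3.099 1.427 2.505
endloop
endfacet
facet normal 0.431 -0.808 -0.402
outer loop
vertex -3.505 0.325 2.595
vertex -2.482 0.619 3.1
vertex -3.245 -0.072 3.673
endloop
endfacet
facet normal -0.263 -0.924 -0.277
outer loop
vertex -3.505 0.325 2.595
vertex -3.245 -0.072 3.673
vertex -4.332 0.309 3.432
endloop
endfacet
facet normal -0.637 -0.434 -0.637
outer loop
vertex -3.505 0.325 2.595
vertex -4.332 0.309 3.432
vertex -4.242 1.236 2.711
endloop
endfacet
facet normal -0.175 -0.016 -0.984
outer loop
vertex -3.505 0.325 2.595
vertex -4.242 1.236 2.711
vertex -3.099 1.427 2.505
endloop
endfacet
facet normal 0.485 -0.247 -0.839
outer loop
vertex -3.505 0.325 2.595
vertex -3.099 1.427 2.505
vertex -2.482 0.619 3.1
endloop
endfacet
facet normal 0.740 -0.637 0.218
outer loop
vertex -3.245 -0.072 3.673
vertex -2.482 0.619 3.1
vertex -2.678 0.784 4.249
endloop
endfacet
facet normal -0.382 -0.824 0.419
outer loop
vertex -4.332 0.309 3.432
vertex -3.245 -0.072 3.673
vertex -3.821 0.593 4.455
endloop
endfacet
facet normal -0.986 -0.032 -0.164
outer loop
vertex -4.242 1.236 2.711
vertex -4.332 0.309 3.432
vertex -4.438 1.401 3.86
endloop
endfacet
facet normal -0.239 0.646 -0.725
outer loop
vertex -3.099 1.427 2.505
vertex -4.242 1.236 2.711
vertex -3.675 2.092 3.287
endloop
endfacet
facet normal 0.828 0.272 -0.489
outer loop
vertex -2.482 0.619 3.1
vertex -3.099 1.427 2.505
vertex -2.588 1.711 3.528
endloop
endfacet

endsolid


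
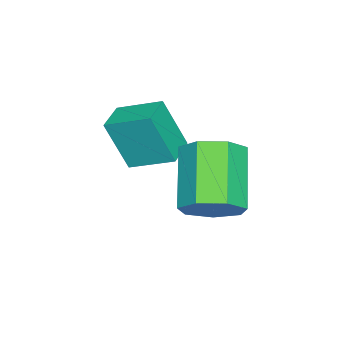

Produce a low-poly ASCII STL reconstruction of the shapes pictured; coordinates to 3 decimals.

solid 
facet normal 0.740 0.277 -0.613
outer loop
vertex -1.349 2.963 1.382
vertex -1.966 3.178 0.734
vertex -1.619 3.714 1.396
endloop
endfacet
facet normal 0.581 0.194 0.790
outer loop
vertex -1.349 2.963 1.382
vertex -1.619 3.714 1.396
vertex -2.837 2.406 2.614
endloop
endfacet
facet normal 0.582 0.193 0.790
outer loop
vertex -2.837 2.406 2.614
vertex -1.619 3.714 1.396
vertex -3.106 3.158 2.628
endloop
endfacet
facet normal -0.740 -0.276 0.613
outer loop
vertex -2.837 2.406 2.614
vertex -3.106 3.158 2.628
vertex -3.454 2.622 1.966
endloop
endfacet
facet normal 0.740 0.277 -0.613
outer loop
vertex -1.619 3.714 1.396
vertex -1.966 3.178 0.734
vertex -2.15 4.062 0.912
endloop
endfacet
facet normal 0.100 0.856 0.507
outer loop
vertex -1.619 3.714 1.396
vertex -2.15 4.062 0.912
vertex -3.106 3.158 2.628
endloop
endfacet
facet normal 0.098 0.857 0.506
outer loop
vertex -3.106 3.158 2.628
vertex -2.15 4.062 0.912
vertex -3.637 3.505 2.144
endloop
endfacet
facet normal -0.740 -0.277 0.613
outer loop
vertex -3.106 3.158 2.628
vertex -3.637 3.505 2.144
vertex -3.454 2.622 1.966
endloop
endfacet
facet normal 0.740 0.277 -0.613
outer loop
vertex -2.15 4.062 0.912
vertex -1.966 3.178 0.734
vertex -2.543 3.744 0.294
endloop
endfacet
facet normal -0.459 0.874 -0.158
outer loop
vertex -2.15 4.062 0.912
vertex -2.543 3.744 0.294
vertex -3.637 3.505 2.144
endloop
endfacet
facet normal -0.458 0.875 -0.158
outer loop
vertex -3.637 3.505 2.144
vertex -2.543 3.744 0.294
vertex -4.03 3.188 1.526
endloop
endfacet
facet normal -0.740 -0.277 0.613
outer loop
vertex -3.637 3.505 2.144
vertex -4.03 3.188 1.526
vertex -3.454 2.622 1.966
endloop
endfacet
facet normal 0.740 0.278 -0.613
outer loop
vertex -2.543 3.744 0.294
vertex -1.966 3.178 0.734
vertex -2.501 3.0 0.007
endloop
endfacet
facet normal -0.671 0.234 -0.704
outer loop
vertex -2.543 3.744 0.294
vertex -2.501 3.0 0.007
vertex -4.03 3.188 1.526
endloop
endfacet
facet normal -0.670 0.235 -0.704
outer loop
vertex -4.03 3.188 1.526
vertex -2.501 3.0 0.007
vertex -3.989 2.444 1.239
endloop
endfacet
facet normal -0.740 -0.277 0.613
outer loop
vertex -4.03 3.188 1.526
vertex -3.989 2.444 1.239
vertex -3.454 2.622 1.966
endloop
endfacet
facet normal 0.740 0.277 -0.613
outer loop
vertex -2.501 3.0 0.007
vertex -1.966 3.178 0.734
vertex -2.057 2.39 0.268
endloop
endfacet
facet normal -0.378 -0.583 -0.719
outer loop
vertex -2.501 3.0 0.007
vertex -2.057 2.39 0.268
vertex -3.989 2.444 1.239
endloop
endfacet
facet normal -0.378 -0.583 -0.719
outer loop
vertex -3.989 2.444 1.239
vertex -2.057 2.39 0.268
vertex -3.545 1.834 1.5
endloop
endfacet
facet normal -0.740 -0.277 0.613
outer loop
vertex -3.989 2.444 1.239
vertex -3.545 1.834 1.5
vertex -3.454 2.622 1.966
endloop
endfacet
facet normal 0.741 0.277 -0.612
outer loop
vertex -2.057 2.39 0.268
vertex -1.966 3.178 0.734
vertex -1.545 2.374 0.88
endloop
endfacet
facet normal 0.200 -0.961 -0.192
outer loop
vertex -2.057 2.39 0.268
vertex -1.545 2.374 0.88
vertex -3.545 1.834 1.5
endloop
endfacet
facet normal 0.199 -0.961 -0.194
outer loop
vertex -3.545 1.834 1.5
vertex -1.545 2.374 0.88
vertex -3.032 1.817 2.111
endloop
endfacet
facet normal -0.740 -0.277 0.613
outer loop
vertex -3.545 1.834 1.5
vertex -3.032 1.817 2.111
vertex -3.454 2.622 1.966
endloop
endfacet
facet normal 0.740 0.276 -0.613
outer loop
vertex -1.545 2.374 0.88
vertex -1.966 3.178 0.734
vertex -1.349 2.963 1.382
endloop
endfacet
facet normal 0.626 -0.616 0.478
outer loop
vertex -1.545 2.374 0.88
vertex -1.349 2.963 1.382
vertex -3.032 1.817 2.111
endloop
endfacet
facet normal 0.626 -0.616 0.478
outer loop
vertex -3.032 1.817 2.111
vertex -1.349 2.963 1.382
vertex -2.837 2.406 2.614
endloop
endfacet
facet normal -0.740 -0.278 0.612
outer loop
vertex -3.032 1.817 2.111
vertex -2.837 2.406 2.614
vertex -3.454 2.622 1.966
endloop
endfacet
facet normal -0.998 -0.061 0.032
outer loop
vertex -3.857 -0.296 2.566
vertex -3.919 1.007 3.127
vertex -3.948 0.371 1.005
endloop
endfacet
facet normal 0.044 -0.918 -0.395
outer loop
vertex -2.941 0.433 0.973
vertex -3.857 -0.296 2.566
vertex -3.948 0.371 1.005
endloop
endfacet
facet normal -0.998 -0.062 0.032
outer loop
vertex -3.948 0.371 1.005
vertex -3.919 1.007 3.127
vertex -4.011 1.674 1.566
endloop
endfacet
facet normal -0.053 0.393 -0.918
outer loop
vertex -4.011 1.674 1.566
vertex -2.941 0.433 0.973
vertex -3.948 0.371 1.005
endloop
endfacet
facet normal 0.053 -0.393 0.918
outer loop
vertex -3.857 -0.296 2.566
vertex -2.912 1.069 3.095
vertex -3.919 1.007 3.127
endloop
endfacet
facet normal 0.044 -0.918 -0.395
outer loop
vertex -2.849 -0.234 2.534
vertex -3.857 -0.296 2.566
vertex -2.941 0.433 0.973
endloop
endfacet
facet normal 0.053 -0.393 0.918
outer loop
vertex -2.849 -0.234 2.534
vertex -2.912 1.069 3.095
vertex -3.857 -0.296 2.566
endloop
endfacet
facet normal -0.044 0.918 0.395
outer loop
vertex -3.919 1.007 3.127
vertex -2.912 1.069 3.095
vertex -4.011 1.674 1.566
endloop
endfacet
facet normal -0.053 0.393 -0.918
outer loop
vertex -3.003 1.736 1.534
vertex -2.941 0.433 0.973
vertex -4.011 1.674 1.566
endloop
endfacet
facet normal -0.044 0.918 0.395
outer loop
vertex -4.011 1.674 1.566
vertex -2.912 1.069 3.095
vertex -3.003 1.736 1.534
endloop
endfacet
facet normal 0.998 0.061 -0.033
outer loop
vertex -3.003 1.736 1.534
vertex -2.849 -0.234 2.534
vertex -2.941 0.433 0.973
endloop
endfacet
facet normal 0.998 0.062 -0.032
outer loop
vertex -2.912 1.069 3.095
vertex -2.849 -0.234 2.534
vertex -3.003 1.736 1.534
endloop
endfacet

endsolid


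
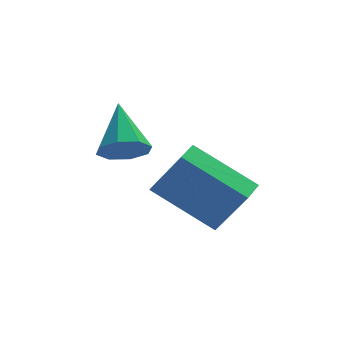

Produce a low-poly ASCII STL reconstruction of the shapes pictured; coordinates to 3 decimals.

solid 
facet normal -0.035 -0.795 -0.605
outer loop
vertex -1.025 -0.514 -0.233
vertex -1.36 -0.112 -0.742
vertex -0.665 -0.266 -0.58
endloop
endfacet
facet normal 0.722 -0.089 0.686
outer loop
vertex -1.025 -0.514 -0.233
vertex -0.665 -0.266 -0.58
vertex -1.3 1.232 0.282
endloop
endfacet
facet normal -0.035 -0.795 -0.606
outer loop
vertex -0.665 -0.266 -0.58
vertex -1.36 -0.112 -0.742
vertex -0.712 0.073 -1.022
endloop
endfacet
facet normal 0.938 0.316 0.142
outer loop
vertex -0.665 -0.266 -0.58
vertex -0.712 0.073 -1.022
vertex -1.3 1.232 0.282
endloop
endfacet
facet normal -0.034 -0.795 -0.605
outer loop
vertex -0.712 0.073 -1.022
vertex -1.36 -0.112 -0.742
vertex -1.139 0.303 -1.3
endloop
endfacet
facet normal 0.611 0.708 -0.353
outer loop
vertex -0.712 0.073 -1.022
vertex -1.139 0.303 -1.3
vertex -1.3 1.232 0.282
endloop
endfacet
facet normal -0.036 -0.795 -0.605
outer loop
vertex -1.139 0.303 -1.3
vertex -1.36 -0.112 -0.742
vertex -1.695 0.29 -1.25
endloop
endfacet
facet normal -0.066 0.857 -0.510
outer loop
vertex -1.139 0.303 -1.3
vertex -1.695 0.29 -1.25
vertex -1.3 1.232 0.282
endloop
endfacet
facet normal -0.036 -0.795 -0.605
outer loop
vertex -1.695 0.29 -1.25
vertex -1.36 -0.112 -0.742
vertex -2.055 0.042 -0.903
endloop
endfacet
facet normal -0.696 0.678 -0.237
outer loop
vertex -1.695 0.29 -1.25
vertex -2.055 0.042 -0.903
vertex -1.3 1.232 0.282
endloop
endfacet
facet normal -0.036 -0.795 -0.606
outer loop
vertex -2.055 0.042 -0.903
vertex -1.36 -0.112 -0.742
vertex -2.008 -0.297 -0.461
endloop
endfacet
facet normal -0.912 0.273 0.307
outer loop
vertex -2.055 0.042 -0.903
vertex -2.008 -0.297 -0.461
vertex -1.3 1.232 0.282
endloop
endfacet
facet normal -0.035 -0.796 -0.605
outer loop
vertex -2.008 -0.297 -0.461
vertex -1.36 -0.112 -0.742
vertex -1.581 -0.527 -0.183
endloop
endfacet
facet normal -0.586 -0.118 0.802
outer loop
vertex -2.008 -0.297 -0.461
vertex -1.581 -0.527 -0.183
vertex -1.3 1.232 0.282
endloop
endfacet
facet normal -0.036 -0.796 -0.605
outer loop
vertex -1.581 -0.527 -0.183
vertex -1.36 -0.112 -0.742
vertex -1.025 -0.514 -0.233
endloop
endfacet
facet normal 0.093 -0.268 0.959
outer loop
vertex -1.581 -0.527 -0.183
vertex -1.025 -0.514 -0.233
vertex -1.3 1.232 0.282
endloop
endfacet
facet normal -0.728 0.432 0.532
outer loop
vertex 0.224 0.576 -1.512
vertex 0.682 1.363 -1.525
vertex -0.541 0.997 -2.9
endloop
endfacet
facet normal -0.503 -0.864 0.015
outer loop
vertex 1.038 0.057 -4.055
vertex 0.224 0.576 -1.512
vertex -0.541 0.997 -2.9
endloop
endfacet
facet normal -0.728 0.433 0.532
outer loop
vertex -0.541 0.997 -2.9
vertex 0.682 1.363 -1.525
vertex -0.083 1.784 -2.914
endloop
endfacet
facet normal -0.467 0.256 -0.847
outer loop
vertex -0.083 1.784 -2.914
vertex 1.038 0.057 -4.055
vertex -0.541 0.997 -2.9
endloop
endfacet
facet normal 0.466 -0.257 0.847
outer loop
vertex 0.224 0.576 -1.512
vertex 2.261 0.423 -2.68
vertex 0.682 1.363 -1.525
endloop
endfacet
facet normal -0.503 -0.864 0.015
outer loop
vertex 1.803 -0.364 -2.666
vertex 0.224 0.576 -1.512
vertex 1.038 0.057 -4.055
endloop
endfacet
facet normal 0.466 -0.256 0.847
outer loop
vertex 1.803 -0.364 -2.666
vertex 2.261 0.423 -2.68
vertex 0.224 0.576 -1.512
endloop
endfacet
facet normal 0.503 0.864 -0.015
outer loop
vertex 0.682 1.363 -1.525
vertex 2.261 0.423 -2.68
vertex -0.083 1.784 -2.914
endloop
endfacet
facet normal -0.466 0.257 -0.847
outer loop
vertex 1.496 0.844 -4.068
vertex 1.038 0.057 -4.055
vertex -0.083 1.784 -2.914
endloop
endfacet
facet normal 0.503 0.864 -0.015
outer loop
vertex -0.083 1.784 -2.914
vertex 2.261 0.423 -2.68
vertex 1.496 0.844 -4.068
endloop
endfacet
facet normal 0.728 -0.432 -0.532
outer loop
vertex 1.496 0.844 -4.068
vertex 1.803 -0.364 -2.666
vertex 1.038 0.057 -4.055
endloop
endfacet
facet normal 0.728 -0.433 -0.532
outer loop
vertex 2.261 0.423 -2.68
vertex 1.803 -0.364 -2.666
vertex 1.496 0.844 -4.068
endloop
endfacet

endsolid


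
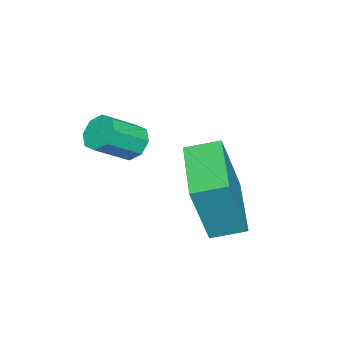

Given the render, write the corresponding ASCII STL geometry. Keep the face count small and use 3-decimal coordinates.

solid 
facet normal -0.851 -0.475 0.223
outer loop
vertex 2.887 2.788 2.979
vertex 2.494 3.607 3.222
vertex 2.285 3.029 1.193
endloop
endfacet
facet normal 0.417 -0.871 -0.258
outer loop
vertex 3.946 3.953 0.758
vertex 2.887 2.788 2.979
vertex 2.285 3.029 1.193
endloop
endfacet
facet normal -0.851 -0.475 0.223
outer loop
vertex 2.285 3.029 1.193
vertex 2.494 3.607 3.222
vertex 1.892 3.848 1.436
endloop
endfacet
facet normal -0.317 0.127 -0.940
outer loop
vertex 1.892 3.848 1.436
vertex 3.946 3.953 0.758
vertex 2.285 3.029 1.193
endloop
endfacet
facet normal 0.317 -0.127 0.940
outer loop
vertex 2.887 2.788 2.979
vertex 4.155 4.531 2.787
vertex 2.494 3.607 3.222
endloop
endfacet
facet normal 0.417 -0.871 -0.258
outer loop
vertex 4.548 3.712 2.544
vertex 2.887 2.788 2.979
vertex 3.946 3.953 0.758
endloop
endfacet
facet normal 0.317 -0.127 0.940
outer loop
vertex 4.548 3.712 2.544
vertex 4.155 4.531 2.787
vertex 2.887 2.788 2.979
endloop
endfacet
facet normal -0.417 0.871 0.258
outer loop
vertex 2.494 3.607 3.222
vertex 4.155 4.531 2.787
vertex 1.892 3.848 1.436
endloop
endfacet
facet normal -0.317 0.127 -0.940
outer loop
vertex 3.553 4.772 1.001
vertex 3.946 3.953 0.758
vertex 1.892 3.848 1.436
endloop
endfacet
facet normal -0.417 0.871 0.258
outer loop
vertex 1.892 3.848 1.436
vertex 4.155 4.531 2.787
vertex 3.553 4.772 1.001
endloop
endfacet
facet normal 0.851 0.475 -0.223
outer loop
vertex 3.553 4.772 1.001
vertex 4.548 3.712 2.544
vertex 3.946 3.953 0.758
endloop
endfacet
facet normal 0.851 0.475 -0.223
outer loop
vertex 4.155 4.531 2.787
vertex 4.548 3.712 2.544
vertex 3.553 4.772 1.001
endloop
endfacet
facet normal -0.694 0.454 -0.559
outer loop
vertex 3.929 1.889 2.88
vertex 3.562 1.804 3.267
vertex 3.912 2.199 3.153
endloop
endfacet
facet normal 0.719 0.481 -0.501
outer loop
vertex 3.929 1.889 2.88
vertex 3.912 2.199 3.153
vertex 4.706 1.38 3.506
endloop
endfacet
facet normal 0.719 0.481 -0.501
outer loop
vertex 4.706 1.38 3.506
vertex 3.912 2.199 3.153
vertex 4.689 1.69 3.779
endloop
endfacet
facet normal 0.693 -0.455 0.560
outer loop
vertex 4.706 1.38 3.506
vertex 4.689 1.69 3.779
vertex 4.338 1.296 3.893
endloop
endfacet
facet normal -0.694 0.454 -0.559
outer loop
vertex 3.912 2.199 3.153
vertex 3.562 1.804 3.267
vertex 3.69 2.278 3.493
endloop
endfacet
facet normal 0.480 0.870 0.111
outer loop
vertex 3.912 2.199 3.153
vertex 3.69 2.278 3.493
vertex 4.689 1.69 3.779
endloop
endfacet
facet normal 0.480 0.870 0.111
outer loop
vertex 4.689 1.69 3.779
vertex 3.69 2.278 3.493
vertex 4.467 1.769 4.119
endloop
endfacet
facet normal 0.693 -0.456 0.558
outer loop
vertex 4.689 1.69 3.779
vertex 4.467 1.769 4.119
vertex 4.338 1.296 3.893
endloop
endfacet
facet normal -0.694 0.454 -0.559
outer loop
vertex 3.69 2.278 3.493
vertex 3.562 1.804 3.267
vertex 3.393 2.079 3.7
endloop
endfacet
facet normal -0.042 0.749 0.661
outer loop
vertex 3.69 2.278 3.493
vertex 3.393 2.079 3.7
vertex 4.467 1.769 4.119
endloop
endfacet
facet normal -0.041 0.749 0.661
outer loop
vertex 4.467 1.769 4.119
vertex 3.393 2.079 3.7
vertex 4.169 1.57 4.326
endloop
endfacet
facet normal 0.693 -0.456 0.559
outer loop
vertex 4.467 1.769 4.119
vertex 4.169 1.57 4.326
vertex 4.338 1.296 3.893
endloop
endfacet
facet normal -0.692 0.456 -0.560
outer loop
vertex 3.393 2.079 3.7
vertex 3.562 1.804 3.267
vertex 3.194 1.72 3.654
endloop
endfacet
facet normal -0.537 0.192 0.822
outer loop
vertex 3.393 2.079 3.7
vertex 3.194 1.72 3.654
vertex 4.169 1.57 4.326
endloop
endfacet
facet normal -0.537 0.191 0.822
outer loop
vertex 4.169 1.57 4.326
vertex 3.194 1.72 3.654
vertex 3.971 1.211 4.28
endloop
endfacet
facet normal 0.694 -0.454 0.558
outer loop
vertex 4.169 1.57 4.326
vertex 3.971 1.211 4.28
vertex 4.338 1.296 3.893
endloop
endfacet
facet normal -0.693 0.455 -0.560
outer loop
vertex 3.194 1.72 3.654
vertex 3.562 1.804 3.267
vertex 3.211 1.41 3.381
endloop
endfacet
facet normal -0.719 -0.481 0.501
outer loop
vertex 3.194 1.72 3.654
vertex 3.211 1.41 3.381
vertex 3.971 1.211 4.28
endloop
endfacet
facet normal -0.719 -0.481 0.501
outer loop
vertex 3.971 1.211 4.28
vertex 3.211 1.41 3.381
vertex 3.988 0.901 4.007
endloop
endfacet
facet normal 0.694 -0.454 0.559
outer loop
vertex 3.971 1.211 4.28
vertex 3.988 0.901 4.007
vertex 4.338 1.296 3.893
endloop
endfacet
facet normal -0.693 0.456 -0.558
outer loop
vertex 3.211 1.41 3.381
vertex 3.562 1.804 3.267
vertex 3.433 1.331 3.041
endloop
endfacet
facet normal -0.480 -0.870 -0.111
outer loop
vertex 3.211 1.41 3.381
vertex 3.433 1.331 3.041
vertex 3.988 0.901 4.007
endloop
endfacet
facet normal -0.480 -0.870 -0.111
outer loop
vertex 3.988 0.901 4.007
vertex 3.433 1.331 3.041
vertex 4.21 0.822 3.667
endloop
endfacet
facet normal 0.694 -0.454 0.559
outer loop
vertex 3.988 0.901 4.007
vertex 4.21 0.822 3.667
vertex 4.338 1.296 3.893
endloop
endfacet
facet normal -0.693 0.456 -0.559
outer loop
vertex 3.433 1.331 3.041
vertex 3.562 1.804 3.267
vertex 3.731 1.53 2.834
endloop
endfacet
facet normal 0.041 -0.749 -0.661
outer loop
vertex 3.433 1.331 3.041
vertex 3.731 1.53 2.834
vertex 4.21 0.822 3.667
endloop
endfacet
facet normal 0.042 -0.749 -0.661
outer loop
vertex 4.21 0.822 3.667
vertex 3.731 1.53 2.834
vertex 4.507 1.021 3.46
endloop
endfacet
facet normal 0.694 -0.454 0.559
outer loop
vertex 4.21 0.822 3.667
vertex 4.507 1.021 3.46
vertex 4.338 1.296 3.893
endloop
endfacet
facet normal -0.694 0.454 -0.558
outer loop
vertex 3.731 1.53 2.834
vertex 3.562 1.804 3.267
vertex 3.929 1.889 2.88
endloop
endfacet
facet normal 0.537 -0.191 -0.821
outer loop
vertex 3.731 1.53 2.834
vertex 3.929 1.889 2.88
vertex 4.507 1.021 3.46
endloop
endfacet
facet normal 0.536 -0.192 -0.822
outer loop
vertex 4.507 1.021 3.46
vertex 3.929 1.889 2.88
vertex 4.706 1.38 3.506
endloop
endfacet
facet normal 0.692 -0.456 0.560
outer loop
vertex 4.507 1.021 3.46
vertex 4.706 1.38 3.506
vertex 4.338 1.296 3.893
endloop
endfacet

endsolid


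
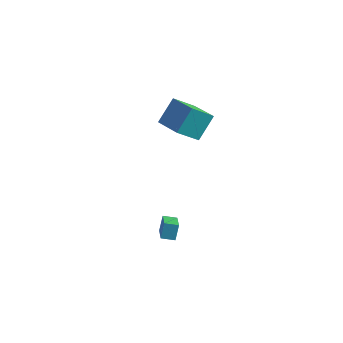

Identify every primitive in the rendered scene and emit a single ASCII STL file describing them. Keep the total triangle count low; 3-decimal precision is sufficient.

solid 
facet normal -0.427 -0.664 0.614
outer loop
vertex 2.397 -0.553 4.662
vertex 0.556 0.253 4.255
vertex 2.196 -1.716 3.264
endloop
endfacet
facet normal 0.898 -0.393 0.198
outer loop
vertex 2.904 -0.613 2.245
vertex 2.397 -0.553 4.662
vertex 2.196 -1.716 3.264
endloop
endfacet
facet normal -0.427 -0.664 0.614
outer loop
vertex 2.196 -1.716 3.264
vertex 0.556 0.253 4.255
vertex 0.355 -0.91 2.857
endloop
endfacet
facet normal -0.109 -0.636 -0.764
outer loop
vertex 0.355 -0.91 2.857
vertex 2.904 -0.613 2.245
vertex 2.196 -1.716 3.264
endloop
endfacet
facet normal 0.109 0.636 0.764
outer loop
vertex 2.397 -0.553 4.662
vertex 1.264 1.356 3.236
vertex 0.556 0.253 4.255
endloop
endfacet
facet normal 0.898 -0.393 0.198
outer loop
vertex 3.105 0.55 3.643
vertex 2.397 -0.553 4.662
vertex 2.904 -0.613 2.245
endloop
endfacet
facet normal 0.109 0.636 0.764
outer loop
vertex 3.105 0.55 3.643
vertex 1.264 1.356 3.236
vertex 2.397 -0.553 4.662
endloop
endfacet
facet normal -0.898 0.393 -0.198
outer loop
vertex 0.556 0.253 4.255
vertex 1.264 1.356 3.236
vertex 0.355 -0.91 2.857
endloop
endfacet
facet normal -0.109 -0.636 -0.764
outer loop
vertex 1.063 0.193 1.838
vertex 2.904 -0.613 2.245
vertex 0.355 -0.91 2.857
endloop
endfacet
facet normal -0.898 0.393 -0.198
outer loop
vertex 0.355 -0.91 2.857
vertex 1.264 1.356 3.236
vertex 1.063 0.193 1.838
endloop
endfacet
facet normal 0.427 0.664 -0.614
outer loop
vertex 1.063 0.193 1.838
vertex 3.105 0.55 3.643
vertex 2.904 -0.613 2.245
endloop
endfacet
facet normal 0.427 0.664 -0.614
outer loop
vertex 1.264 1.356 3.236
vertex 3.105 0.55 3.643
vertex 1.063 0.193 1.838
endloop
endfacet
facet normal -0.811 -0.552 0.195
outer loop
vertex 2.702 -3.663 -3.022
vertex 1.8 -2.538 -3.592
vertex 2.767 -4.099 -3.986
endloop
endfacet
facet normal 0.581 -0.726 0.368
outer loop
vertex 3.44 -3.642 -4.148
vertex 2.702 -3.663 -3.022
vertex 2.767 -4.099 -3.986
endloop
endfacet
facet normal -0.811 -0.552 0.195
outer loop
vertex 2.767 -4.099 -3.986
vertex 1.8 -2.538 -3.592
vertex 1.865 -2.974 -4.556
endloop
endfacet
facet normal 0.061 -0.412 -0.909
outer loop
vertex 1.865 -2.974 -4.556
vertex 3.44 -3.642 -4.148
vertex 2.767 -4.099 -3.986
endloop
endfacet
facet normal -0.061 0.412 0.909
outer loop
vertex 2.702 -3.663 -3.022
vertex 2.473 -2.081 -3.754
vertex 1.8 -2.538 -3.592
endloop
endfacet
facet normal 0.581 -0.726 0.368
outer loop
vertex 3.375 -3.206 -3.184
vertex 2.702 -3.663 -3.022
vertex 3.44 -3.642 -4.148
endloop
endfacet
facet normal -0.061 0.412 0.909
outer loop
vertex 3.375 -3.206 -3.184
vertex 2.473 -2.081 -3.754
vertex 2.702 -3.663 -3.022
endloop
endfacet
facet normal -0.581 0.726 -0.368
outer loop
vertex 1.8 -2.538 -3.592
vertex 2.473 -2.081 -3.754
vertex 1.865 -2.974 -4.556
endloop
endfacet
facet normal 0.061 -0.412 -0.909
outer loop
vertex 2.538 -2.517 -4.718
vertex 3.44 -3.642 -4.148
vertex 1.865 -2.974 -4.556
endloop
endfacet
facet normal -0.581 0.726 -0.368
outer loop
vertex 1.865 -2.974 -4.556
vertex 2.473 -2.081 -3.754
vertex 2.538 -2.517 -4.718
endloop
endfacet
facet normal 0.811 0.552 -0.195
outer loop
vertex 2.538 -2.517 -4.718
vertex 3.375 -3.206 -3.184
vertex 3.44 -3.642 -4.148
endloop
endfacet
facet normal 0.811 0.552 -0.195
outer loop
vertex 2.473 -2.081 -3.754
vertex 3.375 -3.206 -3.184
vertex 2.538 -2.517 -4.718
endloop
endfacet

endsolid


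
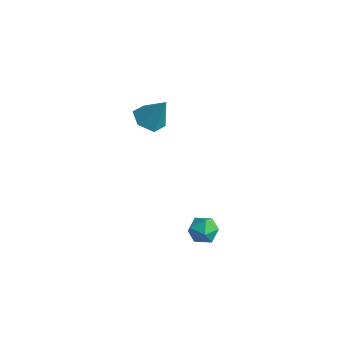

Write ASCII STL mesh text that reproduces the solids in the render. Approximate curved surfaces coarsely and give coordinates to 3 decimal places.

solid 
facet normal -0.993 0.075 -0.092
outer loop
vertex 1.376 -1.318 -1.528
vertex 1.316 -2.05 -1.476
vertex 1.291 -1.635 -0.869
endloop
endfacet
facet normal -0.721 0.656 0.223
outer loop
vertex 1.376 -1.318 -1.528
vertex 1.291 -1.635 -0.869
vertex 1.769 -1.082 -0.952
endloop
endfacet
facet normal -0.242 0.945 -0.222
outer loop
vertex 1.376 -1.318 -1.528
vertex 1.769 -1.082 -0.952
vertex 2.089 -1.155 -1.611
endloop
endfacet
facet normal -0.218 0.542 -0.812
outer loop
vertex 1.376 -1.318 -1.528
vertex 2.089 -1.155 -1.611
vertex 1.809 -1.753 -1.935
endloop
endfacet
facet normal -0.683 0.004 -0.731
outer loop
vertex 1.376 -1.318 -1.528
vertex 1.809 -1.753 -1.935
vertex 1.316 -2.05 -1.476
endloop
endfacet
facet normal -0.377 0.447 0.811
outer loop
vertex 1.769 -1.082 -0.952
vertex 1.291 -1.635 -0.869
vertex 1.951 -1.667 -0.545
endloop
endfacet
facet normal -0.816 -0.492 0.303
outer loop
vertex 1.291 -1.635 -0.869
vertex 1.316 -2.05 -1.476
vertex 1.671 -2.265 -0.869
endloop
endfacet
facet normal -0.315 -0.606 -0.730
outer loop
vertex 1.316 -2.05 -1.476
vertex 1.809 -1.753 -1.935
vertex 1.991 -2.338 -1.528
endloop
endfacet
facet normal 0.435 0.263 -0.861
outer loop
vertex 1.809 -1.753 -1.935
vertex 2.089 -1.155 -1.611
vertex 2.469 -1.785 -1.611
endloop
endfacet
facet normal 0.397 0.913 0.091
outer loop
vertex 2.089 -1.155 -1.611
vertex 1.769 -1.082 -0.952
vertex 2.444 -1.37 -1.004
endloop
endfacet
facet normal 0.218 -0.542 0.812
outer loop
vertex 2.384 -2.102 -0.952
vertex 1.951 -1.667 -0.545
vertex 1.671 -2.265 -0.869
endloop
endfacet
facet normal 0.242 -0.945 0.222
outer loop
vertex 2.384 -2.102 -0.952
vertex 1.671 -2.265 -0.869
vertex 1.991 -2.338 -1.528
endloop
endfacet
facet normal 0.721 -0.656 -0.223
outer loop
vertex 2.384 -2.102 -0.952
vertex 1.991 -2.338 -1.528
vertex 2.469 -1.785 -1.611
endloop
endfacet
facet normal 0.993 -0.075 0.092
outer loop
vertex 2.384 -2.102 -0.952
vertex 2.469 -1.785 -1.611
vertex 2.444 -1.37 -1.004
endloop
endfacet
facet normal 0.683 -0.004 0.731
outer loop
vertex 2.384 -2.102 -0.952
vertex 2.444 -1.37 -1.004
vertex 1.951 -1.667 -0.545
endloop
endfacet
facet normal -0.435 -0.263 0.861
outer loop
vertex 1.671 -2.265 -0.869
vertex 1.951 -1.667 -0.545
vertex 1.291 -1.635 -0.869
endloop
endfacet
facet normal -0.397 -0.913 -0.091
outer loop
vertex 1.991 -2.338 -1.528
vertex 1.671 -2.265 -0.869
vertex 1.316 -2.05 -1.476
endloop
endfacet
facet normal 0.377 -0.447 -0.811
outer loop
vertex 2.469 -1.785 -1.611
vertex 1.991 -2.338 -1.528
vertex 1.809 -1.753 -1.935
endloop
endfacet
facet normal 0.816 0.492 -0.303
outer loop
vertex 2.444 -1.37 -1.004
vertex 2.469 -1.785 -1.611
vertex 2.089 -1.155 -1.611
endloop
endfacet
facet normal 0.315 0.606 0.730
outer loop
vertex 1.951 -1.667 -0.545
vertex 2.444 -1.37 -1.004
vertex 1.769 -1.082 -0.952
endloop
endfacet
facet normal -0.448 -0.245 -0.860
outer loop
vertex -3.405 1.037 0.686
vertex -3.957 0.58 1.104
vertex -4.11 1.382 0.955
endloop
endfacet
facet normal 0.441 0.898 0.004
outer loop
vertex -3.405 1.037 0.686
vertex -4.11 1.382 0.955
vertex -3.263 0.96 2.436
endloop
endfacet
facet normal -0.448 -0.245 -0.860
outer loop
vertex -4.11 1.382 0.955
vertex -3.957 0.58 1.104
vertex -4.662 0.925 1.373
endloop
endfacet
facet normal -0.353 0.827 0.438
outer loop
vertex -4.11 1.382 0.955
vertex -4.662 0.925 1.373
vertex -3.263 0.96 2.436
endloop
endfacet
facet normal -0.448 -0.245 -0.860
outer loop
vertex -4.662 0.925 1.373
vertex -3.957 0.58 1.104
vertex -4.51 0.123 1.522
endloop
endfacet
facet normal -0.605 0.033 0.795
outer loop
vertex -4.662 0.925 1.373
vertex -4.51 0.123 1.522
vertex -3.263 0.96 2.436
endloop
endfacet
facet normal -0.448 -0.245 -0.860
outer loop
vertex -4.51 0.123 1.522
vertex -3.957 0.58 1.104
vertex -3.805 -0.222 1.253
endloop
endfacet
facet normal -0.064 -0.691 0.720
outer loop
vertex -4.51 0.123 1.522
vertex -3.805 -0.222 1.253
vertex -3.263 0.96 2.436
endloop
endfacet
facet normal -0.449 -0.245 -0.859
outer loop
vertex -3.805 -0.222 1.253
vertex -3.957 0.58 1.104
vertex -3.252 0.235 0.834
endloop
endfacet
facet normal 0.730 -0.621 0.286
outer loop
vertex -3.805 -0.222 1.253
vertex -3.252 0.235 0.834
vertex -3.263 0.96 2.436
endloop
endfacet
facet normal -0.449 -0.244 -0.860
outer loop
vertex -3.252 0.235 0.834
vertex -3.957 0.58 1.104
vertex -3.405 1.037 0.686
endloop
endfacet
facet normal 0.982 0.174 -0.072
outer loop
vertex -3.252 0.235 0.834
vertex -3.405 1.037 0.686
vertex -3.263 0.96 2.436
endloop
endfacet

endsolid


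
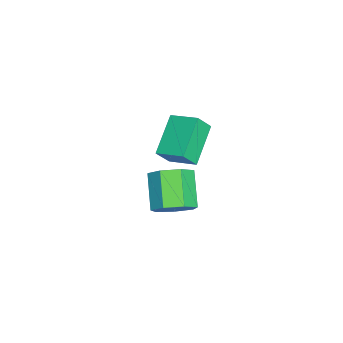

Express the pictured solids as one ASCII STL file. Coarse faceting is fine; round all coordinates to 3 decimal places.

solid 
facet normal -0.375 0.454 -0.808
outer loop
vertex -3.562 -1.076 3.524
vertex -3.085 0.2 4.02
vertex -1.768 -1.361 2.531
endloop
endfacet
facet normal -0.329 -0.880 -0.341
outer loop
vertex -1.355 -1.86 3.42
vertex -3.562 -1.076 3.524
vertex -1.768 -1.361 2.531
endloop
endfacet
facet normal -0.375 0.454 -0.808
outer loop
vertex -1.768 -1.361 2.531
vertex -3.085 0.2 4.02
vertex -1.291 -0.085 3.027
endloop
endfacet
facet normal 0.867 -0.137 -0.480
outer loop
vertex -1.291 -0.085 3.027
vertex -1.355 -1.86 3.42
vertex -1.768 -1.361 2.531
endloop
endfacet
facet normal -0.867 0.137 0.480
outer loop
vertex -3.562 -1.076 3.524
vertex -2.672 -0.299 4.909
vertex -3.085 0.2 4.02
endloop
endfacet
facet normal -0.329 -0.880 -0.341
outer loop
vertex -3.149 -1.575 4.413
vertex -3.562 -1.076 3.524
vertex -1.355 -1.86 3.42
endloop
endfacet
facet normal -0.867 0.137 0.480
outer loop
vertex -3.149 -1.575 4.413
vertex -2.672 -0.299 4.909
vertex -3.562 -1.076 3.524
endloop
endfacet
facet normal 0.329 0.880 0.341
outer loop
vertex -3.085 0.2 4.02
vertex -2.672 -0.299 4.909
vertex -1.291 -0.085 3.027
endloop
endfacet
facet normal 0.867 -0.137 -0.480
outer loop
vertex -0.878 -0.584 3.916
vertex -1.355 -1.86 3.42
vertex -1.291 -0.085 3.027
endloop
endfacet
facet normal 0.329 0.880 0.341
outer loop
vertex -1.291 -0.085 3.027
vertex -2.672 -0.299 4.909
vertex -0.878 -0.584 3.916
endloop
endfacet
facet normal 0.375 -0.454 0.808
outer loop
vertex -0.878 -0.584 3.916
vertex -3.149 -1.575 4.413
vertex -1.355 -1.86 3.42
endloop
endfacet
facet normal 0.375 -0.454 0.808
outer loop
vertex -2.672 -0.299 4.909
vertex -3.149 -1.575 4.413
vertex -0.878 -0.584 3.916
endloop
endfacet
facet normal 0.777 0.228 -0.587
outer loop
vertex -1.598 -1.596 -0.759
vertex -2.264 -1.241 -1.503
vertex -1.819 -0.705 -0.705
endloop
endfacet
facet normal 0.582 0.095 0.808
outer loop
vertex -1.598 -1.596 -0.759
vertex -1.819 -0.705 -0.705
vertex -3.09 -2.035 0.367
endloop
endfacet
facet normal 0.583 0.094 0.807
outer loop
vertex -3.09 -2.035 0.367
vertex -1.819 -0.705 -0.705
vertex -3.31 -1.143 0.422
endloop
endfacet
facet normal -0.777 -0.228 0.587
outer loop
vertex -3.09 -2.035 0.367
vertex -3.31 -1.143 0.422
vertex -3.756 -1.679 -0.377
endloop
endfacet
facet normal 0.777 0.229 -0.587
outer loop
vertex -1.819 -0.705 -0.705
vertex -2.264 -1.241 -1.503
vertex -2.375 -0.217 -1.251
endloop
endfacet
facet normal 0.176 0.816 0.550
outer loop
vertex -1.819 -0.705 -0.705
vertex -2.375 -0.217 -1.251
vertex -3.31 -1.143 0.422
endloop
endfacet
facet normal 0.175 0.817 0.550
outer loop
vertex -3.31 -1.143 0.422
vertex -2.375 -0.217 -1.251
vertex -3.866 -0.656 -0.125
endloop
endfacet
facet normal -0.777 -0.228 0.587
outer loop
vertex -3.31 -1.143 0.422
vertex -3.866 -0.656 -0.125
vertex -3.756 -1.679 -0.377
endloop
endfacet
facet normal 0.777 0.229 -0.586
outer loop
vertex -2.375 -0.217 -1.251
vertex -2.264 -1.241 -1.503
vertex -2.848 -0.5 -1.988
endloop
endfacet
facet normal -0.364 0.924 -0.121
outer loop
vertex -2.375 -0.217 -1.251
vertex -2.848 -0.5 -1.988
vertex -3.866 -0.656 -0.125
endloop
endfacet
facet normal -0.364 0.924 -0.121
outer loop
vertex -3.866 -0.656 -0.125
vertex -2.848 -0.5 -1.988
vertex -4.339 -0.939 -0.861
endloop
endfacet
facet normal -0.777 -0.228 0.587
outer loop
vertex -3.866 -0.656 -0.125
vertex -4.339 -0.939 -0.861
vertex -3.756 -1.679 -0.377
endloop
endfacet
facet normal 0.777 0.228 -0.587
outer loop
vertex -2.848 -0.5 -1.988
vertex -2.264 -1.241 -1.503
vertex -2.881 -1.341 -2.359
endloop
endfacet
facet normal -0.629 0.334 -0.702
outer loop
vertex -2.848 -0.5 -1.988
vertex -2.881 -1.341 -2.359
vertex -4.339 -0.939 -0.861
endloop
endfacet
facet normal -0.628 0.336 -0.702
outer loop
vertex -4.339 -0.939 -0.861
vertex -2.881 -1.341 -2.359
vertex -4.373 -1.779 -1.233
endloop
endfacet
facet normal -0.777 -0.228 0.587
outer loop
vertex -4.339 -0.939 -0.861
vertex -4.373 -1.779 -1.233
vertex -3.756 -1.679 -0.377
endloop
endfacet
facet normal 0.777 0.228 -0.587
outer loop
vertex -2.881 -1.341 -2.359
vertex -2.264 -1.241 -1.503
vertex -2.45 -2.106 -2.086
endloop
endfacet
facet normal -0.420 -0.506 -0.753
outer loop
vertex -2.881 -1.341 -2.359
vertex -2.45 -2.106 -2.086
vertex -4.373 -1.779 -1.233
endloop
endfacet
facet normal -0.420 -0.505 -0.754
outer loop
vertex -4.373 -1.779 -1.233
vertex -2.45 -2.106 -2.086
vertex -3.942 -2.545 -0.96
endloop
endfacet
facet normal -0.777 -0.228 0.587
outer loop
vertex -4.373 -1.779 -1.233
vertex -3.942 -2.545 -0.96
vertex -3.756 -1.679 -0.377
endloop
endfacet
facet normal 0.777 0.228 -0.587
outer loop
vertex -2.45 -2.106 -2.086
vertex -2.264 -1.241 -1.503
vertex -1.879 -2.22 -1.374
endloop
endfacet
facet normal 0.104 -0.966 -0.238
outer loop
vertex -2.45 -2.106 -2.086
vertex -1.879 -2.22 -1.374
vertex -3.942 -2.545 -0.96
endloop
endfacet
facet normal 0.105 -0.966 -0.237
outer loop
vertex -3.942 -2.545 -0.96
vertex -1.879 -2.22 -1.374
vertex -3.371 -2.658 -0.248
endloop
endfacet
facet normal -0.777 -0.228 0.587
outer loop
vertex -3.942 -2.545 -0.96
vertex -3.371 -2.658 -0.248
vertex -3.756 -1.679 -0.377
endloop
endfacet
facet normal 0.777 0.228 -0.587
outer loop
vertex -1.879 -2.22 -1.374
vertex -2.264 -1.241 -1.503
vertex -1.598 -1.596 -0.759
endloop
endfacet
facet normal 0.550 -0.699 0.457
outer loop
vertex -1.879 -2.22 -1.374
vertex -1.598 -1.596 -0.759
vertex -3.371 -2.658 -0.248
endloop
endfacet
facet normal 0.550 -0.699 0.457
outer loop
vertex -3.371 -2.658 -0.248
vertex -1.598 -1.596 -0.759
vertex -3.09 -2.035 0.367
endloop
endfacet
facet normal -0.777 -0.228 0.586
outer loop
vertex -3.371 -2.658 -0.248
vertex -3.09 -2.035 0.367
vertex -3.756 -1.679 -0.377
endloop
endfacet

endsolid
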